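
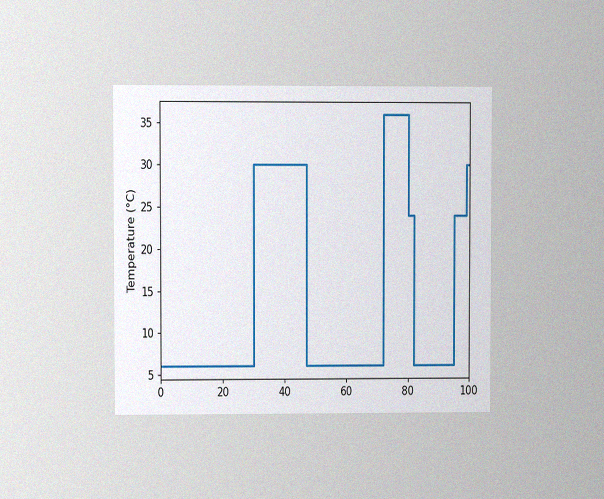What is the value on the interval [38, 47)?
30°C

The chart is viewed at a slight angle, with some photo noise. On [38, 47) the step sits at 30°C.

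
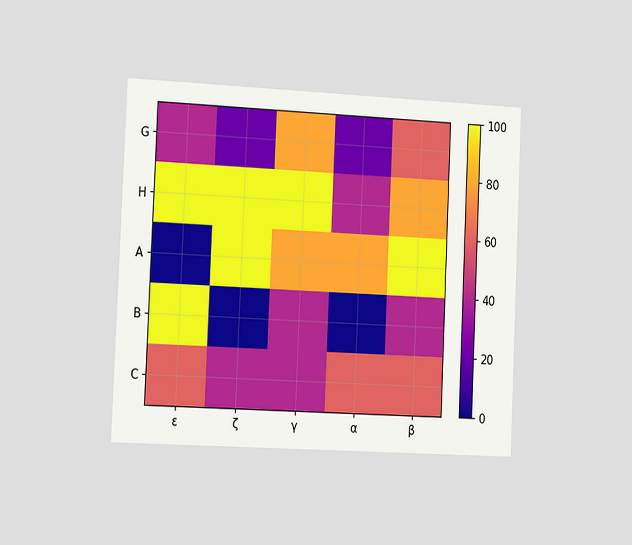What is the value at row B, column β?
The chart is tilted about 3° clockwise and viewed slightly from the left. Matching cell (B, β) against the colorbar gives 40.

40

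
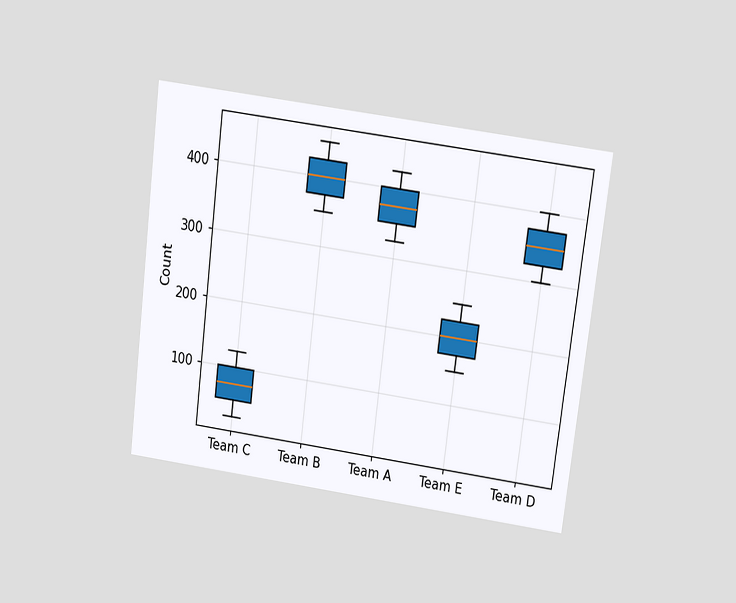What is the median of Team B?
400

The chart is tilted about 7° clockwise and viewed slightly from above. The median line in the Team B box sits at 400.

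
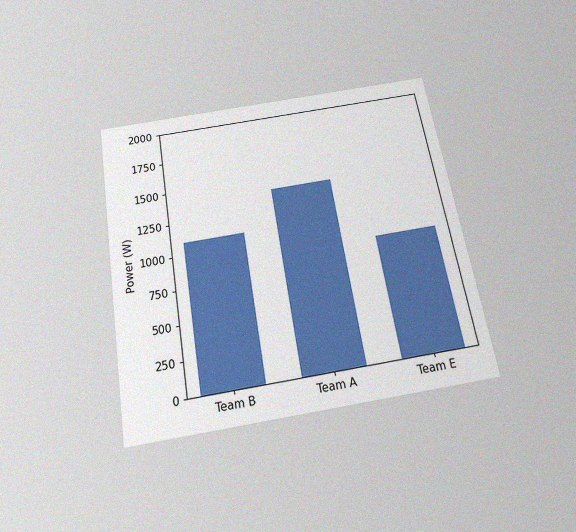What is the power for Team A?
1400W

The chart is tilted about 10° counter-clockwise and viewed slightly from below, with some photo noise. Reading along the chart's y-axis, the Team A bar reaches 1400W.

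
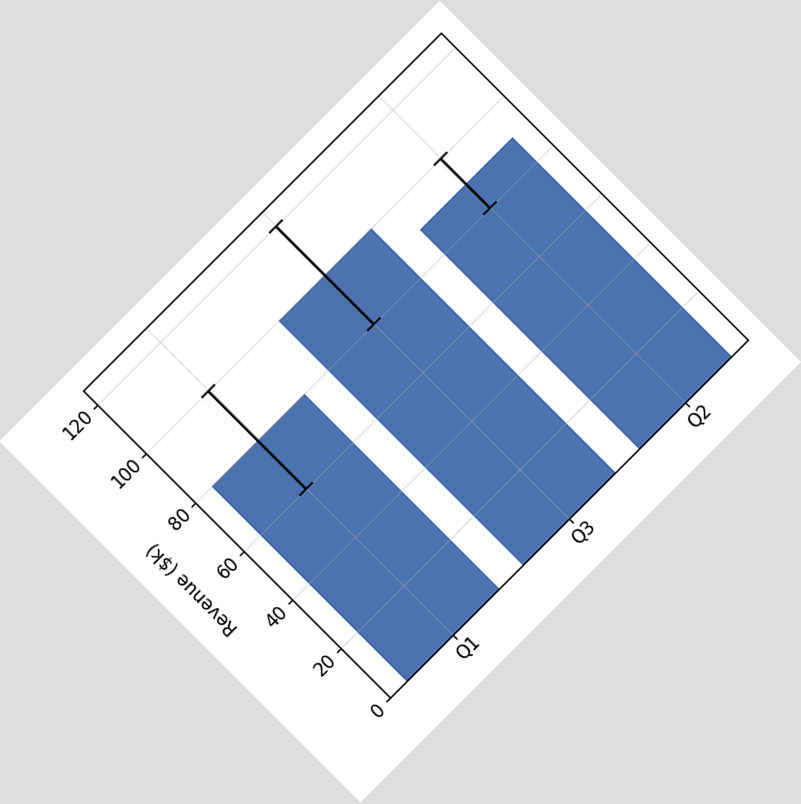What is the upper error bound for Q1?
$100k

The chart is tilted about 45° counter-clockwise. The Q1 bar's upper whisker reaches $100k.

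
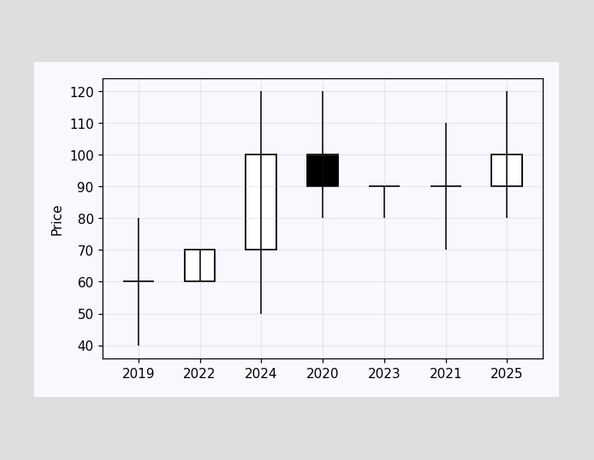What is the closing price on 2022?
70

The 2022 candle closes at 70.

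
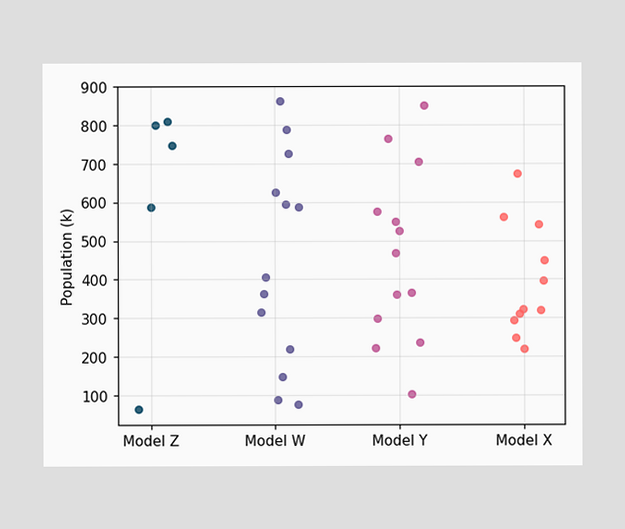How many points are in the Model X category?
11

Counting the markers in the Model X column gives 11.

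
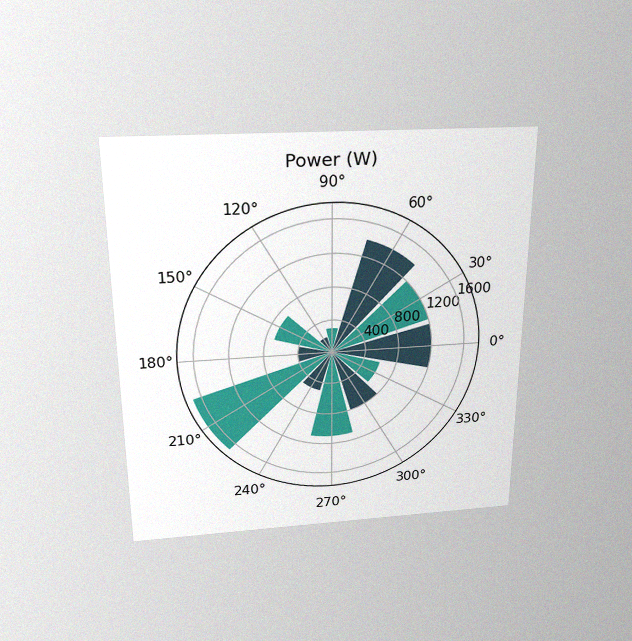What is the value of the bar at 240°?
500W

The chart is viewed slightly from above, with some photo noise. The bar at 240° reaches 500W on the radial axis.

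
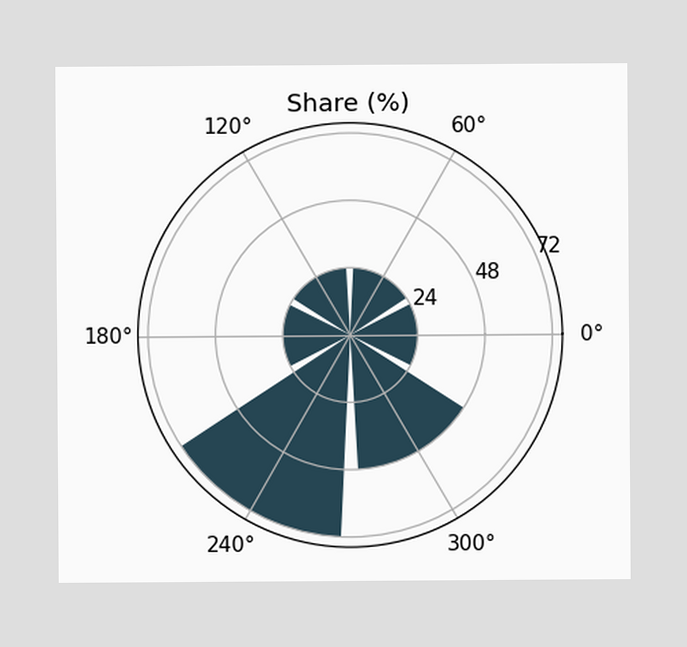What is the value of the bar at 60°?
The bar at 60° reaches 24% on the radial axis.

24%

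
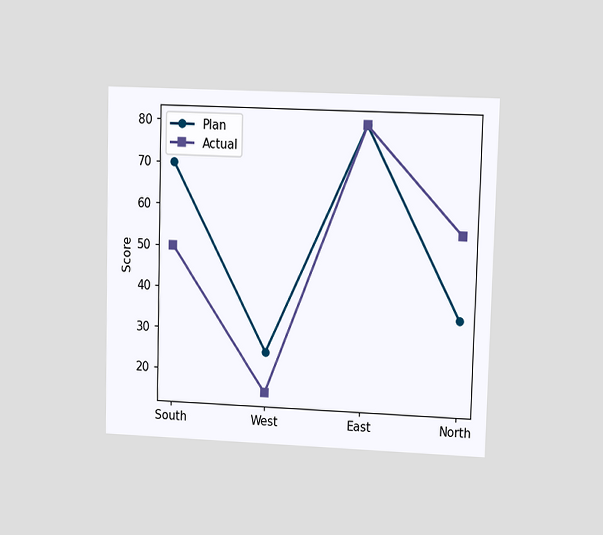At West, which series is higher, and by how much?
Plan, by 10

The chart is viewed at a slight angle. At West, Plan sits above the other line by 10.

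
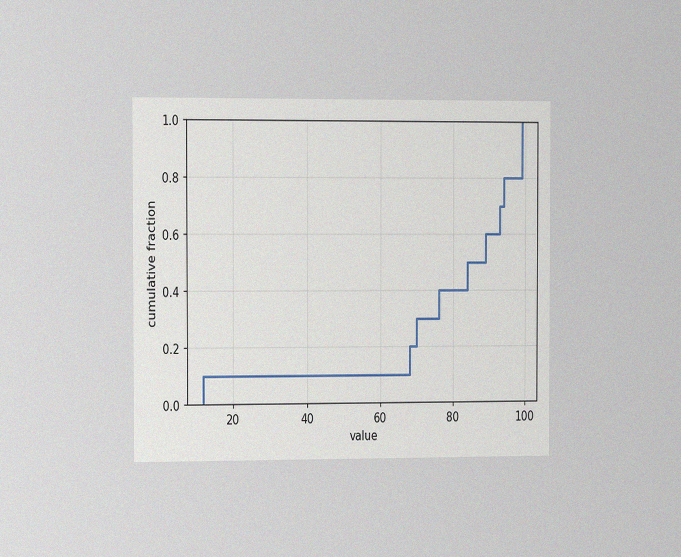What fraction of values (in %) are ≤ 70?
30%

The chart is viewed slightly from the left, with some photo noise. At x=70 the ECDF step is at 30%.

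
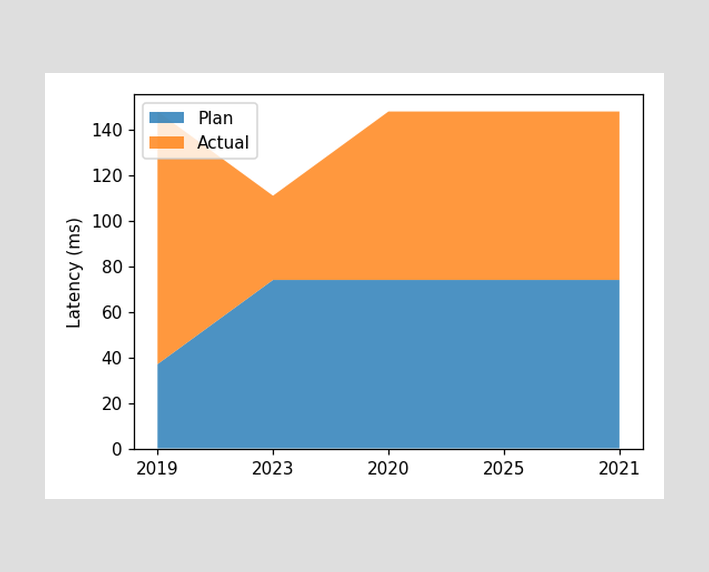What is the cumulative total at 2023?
111ms

The stacked total at 2023 reaches 111ms.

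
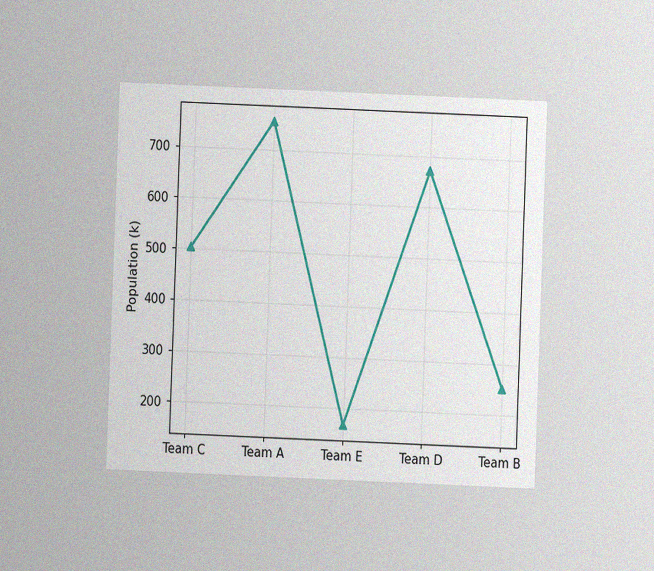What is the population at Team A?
756k

The chart is tilted about 2° clockwise and viewed at a slight angle, with some photo noise. At Team A, the line is at 756k.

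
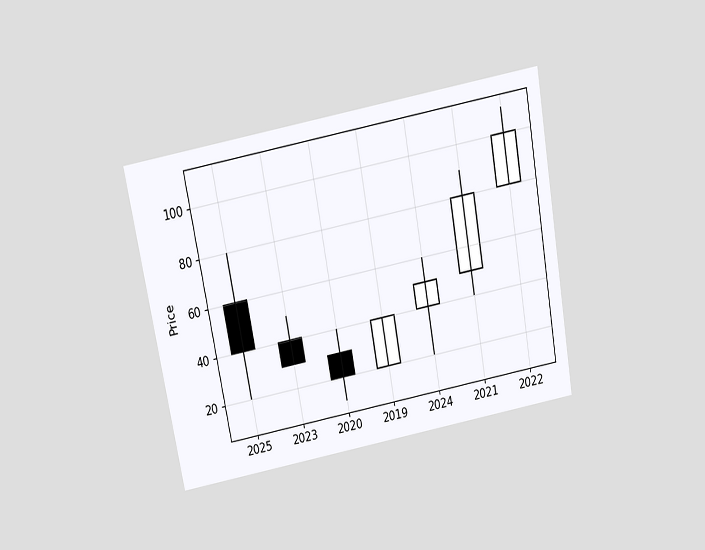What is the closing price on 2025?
40

The chart is tilted about 10° counter-clockwise and viewed slightly from above. The 2025 candle closes at 40.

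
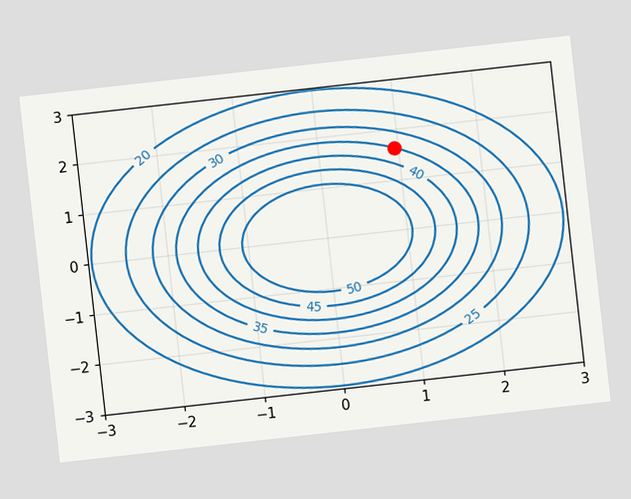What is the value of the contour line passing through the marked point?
The chart is tilted about 6° counter-clockwise. The marked point sits on the contour labelled 35.

35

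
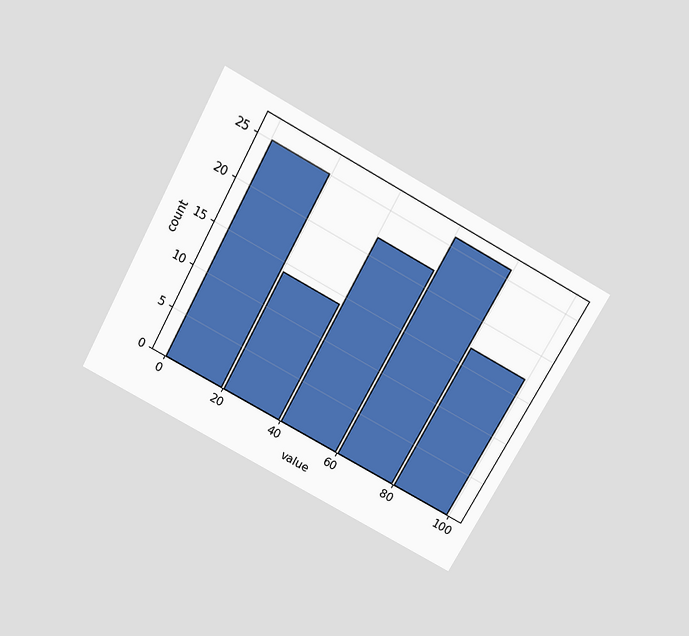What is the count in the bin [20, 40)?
The chart is tilted about 29° clockwise and viewed slightly from above. The [20, 40) bin has height 14.

14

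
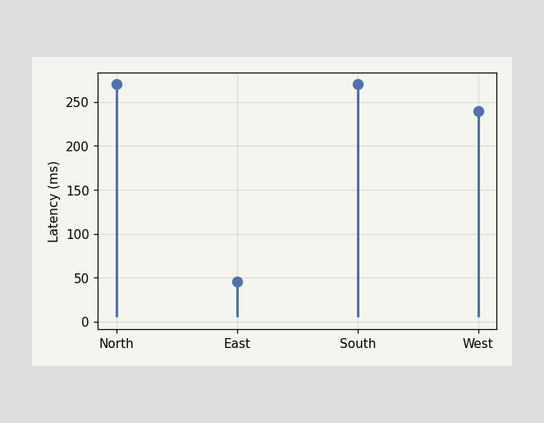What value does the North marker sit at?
The North marker sits at 270ms.

270ms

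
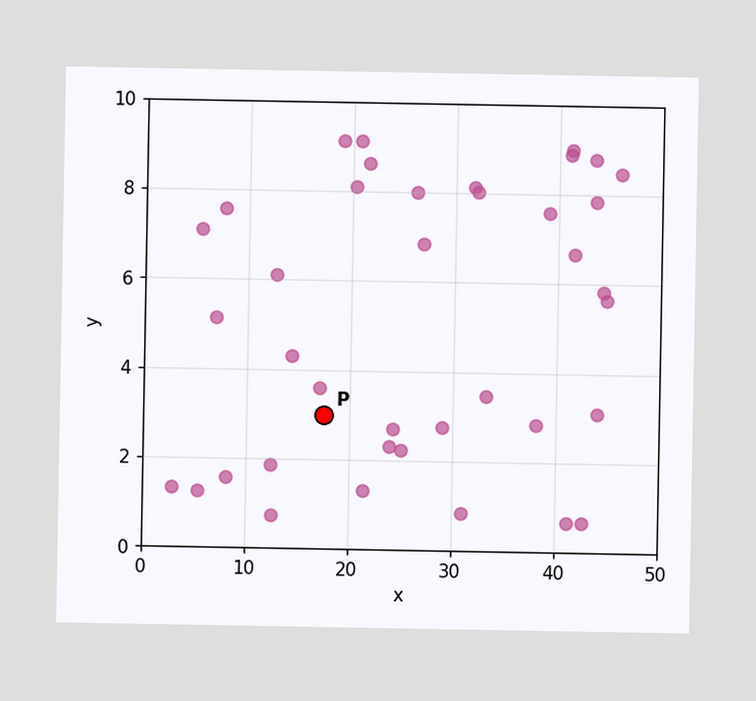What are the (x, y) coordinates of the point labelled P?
Following the gridlines from P to each axis, P sits at (17.5, 3).

(17.5, 3)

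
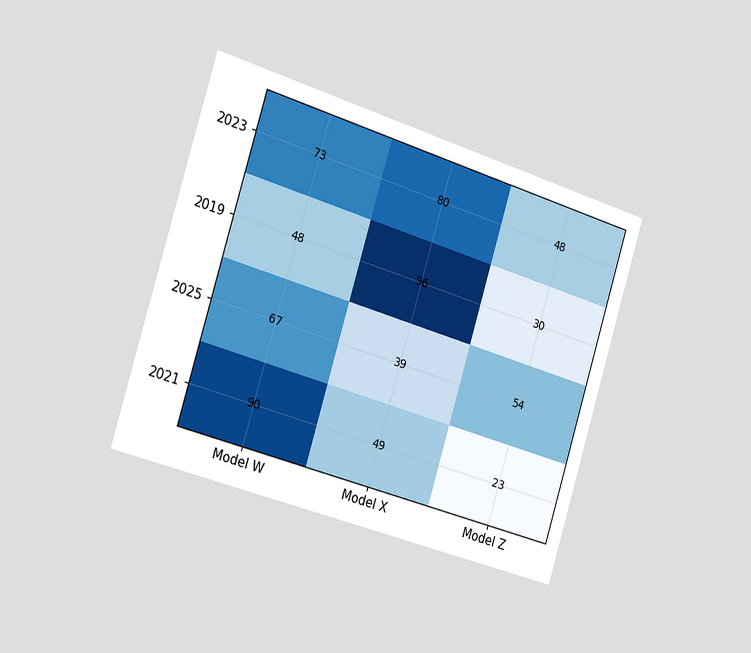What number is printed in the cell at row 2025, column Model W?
67

The chart is tilted about 17° clockwise and viewed slightly from the left. The (2025, Model W) cell reads 67.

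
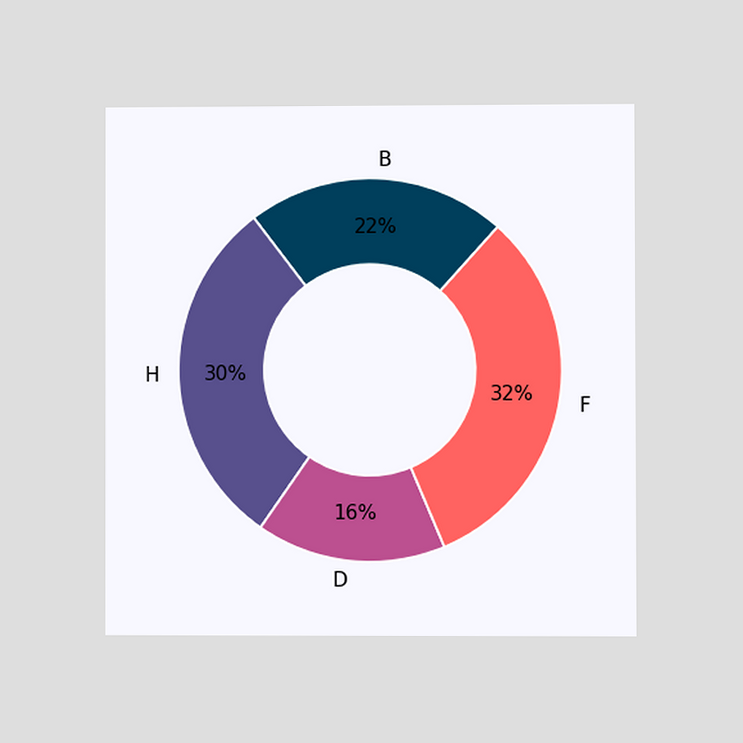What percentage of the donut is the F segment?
The chart is viewed at a slight angle. The F segment takes up 32% of the ring.

32%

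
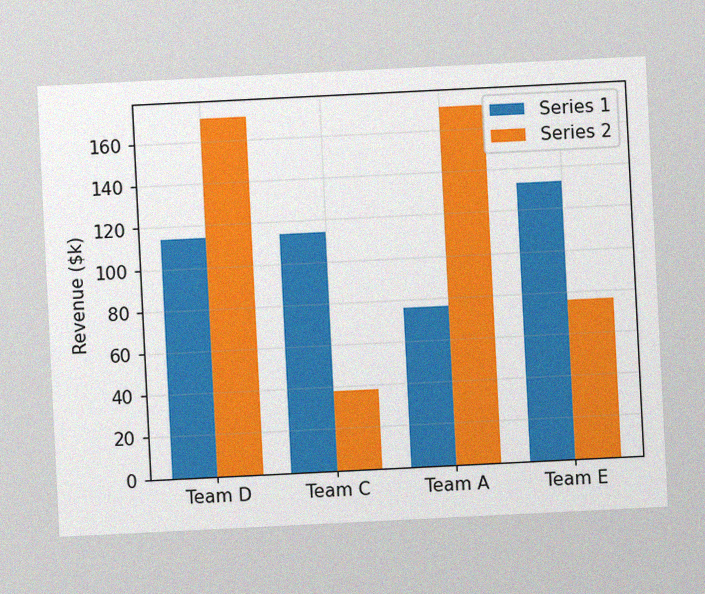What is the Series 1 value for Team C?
$114k

The chart is tilted about 3° counter-clockwise, with some photo noise. The Series 1 bar at Team C reaches $114k on the y-axis.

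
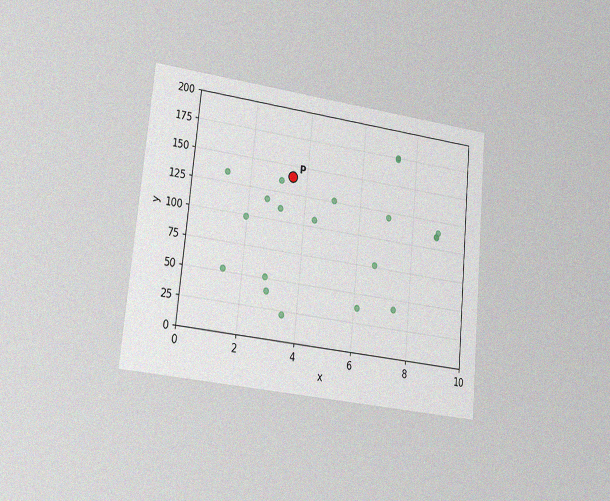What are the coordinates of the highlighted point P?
The chart is tilted about 6° clockwise and viewed at a slight angle, with some photo noise. Following the gridlines from P to each axis, P sits at (3.5, 140).

(3.5, 140)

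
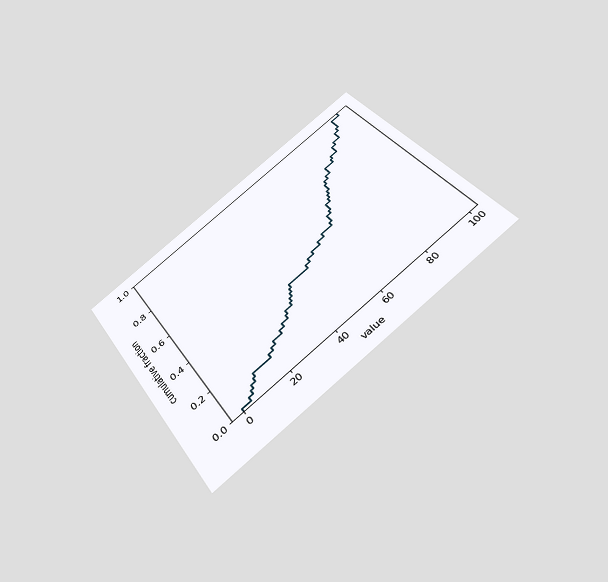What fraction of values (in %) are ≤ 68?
The chart is tilted about 34° counter-clockwise and viewed slightly from below. At x=68 the ECDF step is at 54%.

54%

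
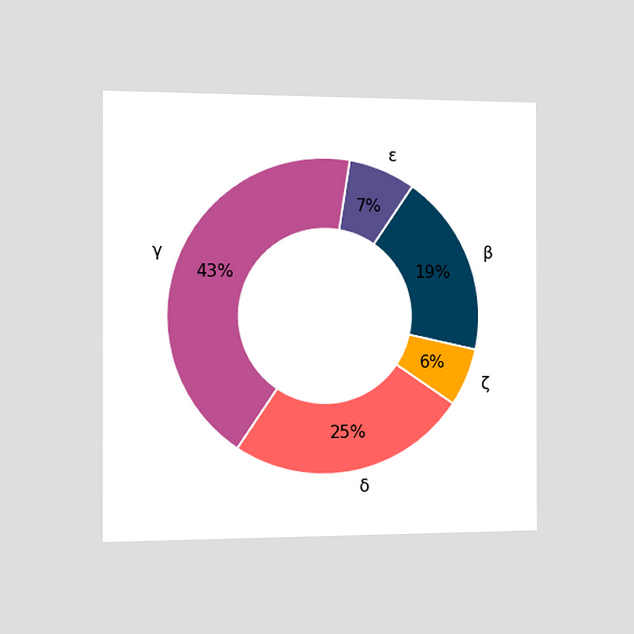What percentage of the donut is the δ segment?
25%

The chart is viewed slightly from the left. The δ segment takes up 25% of the ring.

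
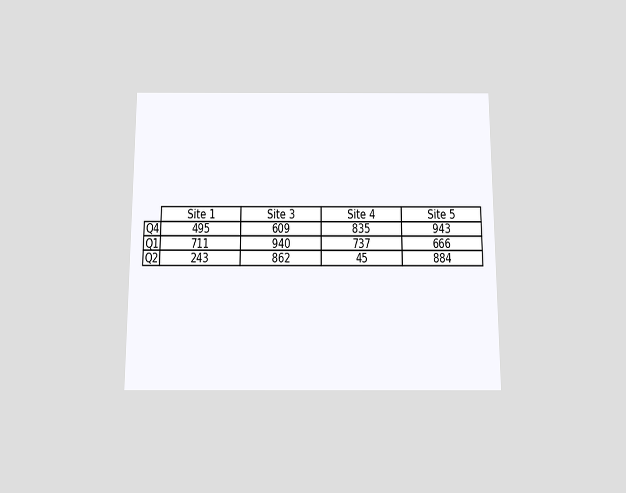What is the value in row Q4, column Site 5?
943

The chart is viewed slightly from below. The (Q4, Site 5) cell reads 943.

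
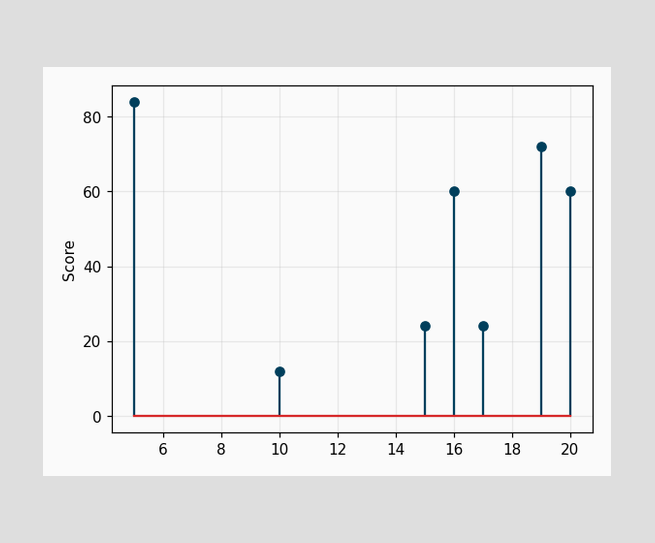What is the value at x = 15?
The stem at x=15 reaches 24.

24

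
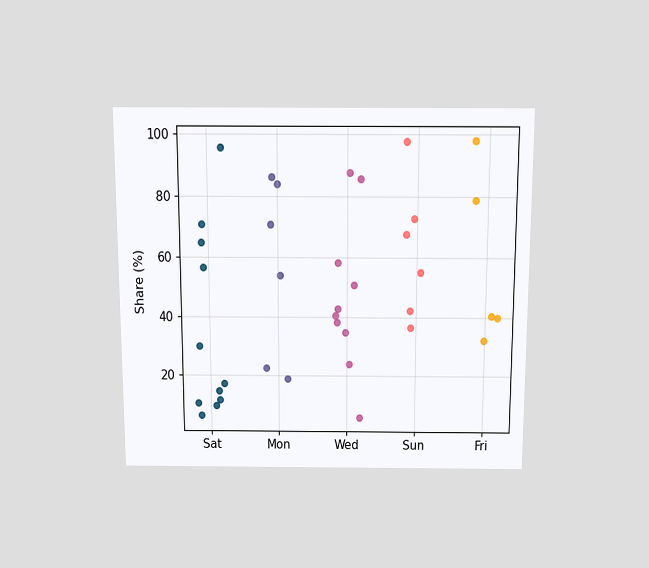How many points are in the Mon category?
6

The chart is viewed slightly from above. Counting the markers in the Mon column gives 6.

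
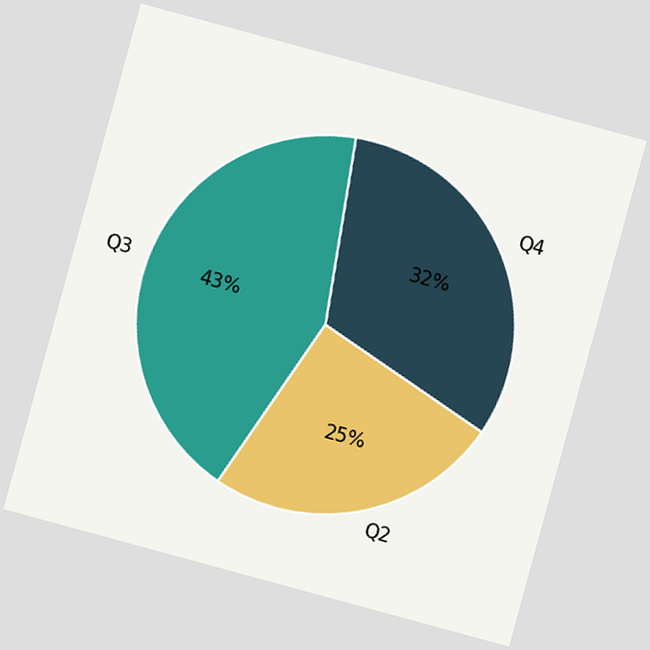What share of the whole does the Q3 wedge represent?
The chart is tilted about 15° clockwise. The Q3 slice takes up 43% of the pie.

43%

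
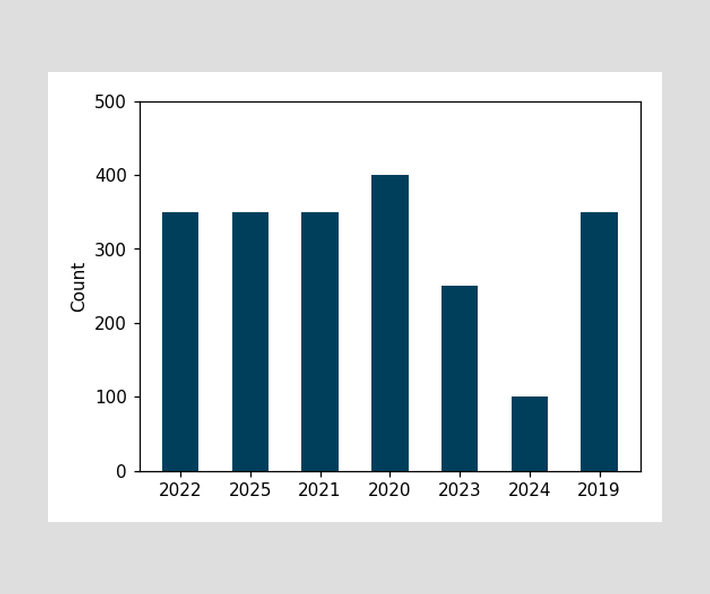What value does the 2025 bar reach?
Reading along the chart's y-axis, the 2025 bar reaches 350.

350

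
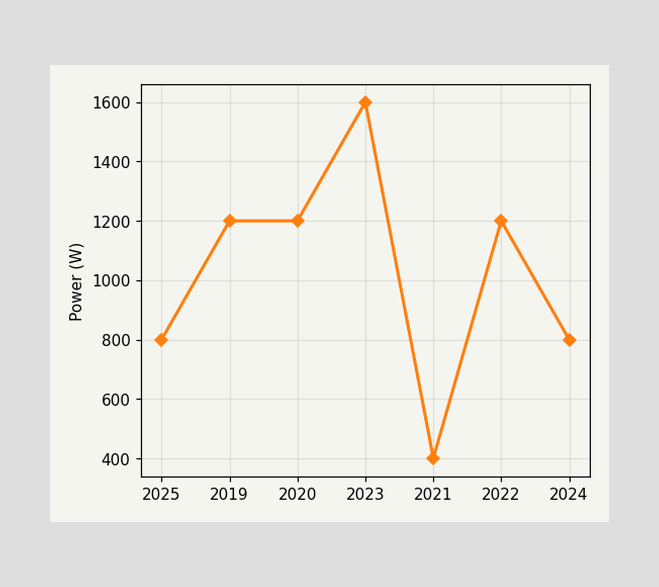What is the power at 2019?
1200W

At 2019, the line is at 1200W.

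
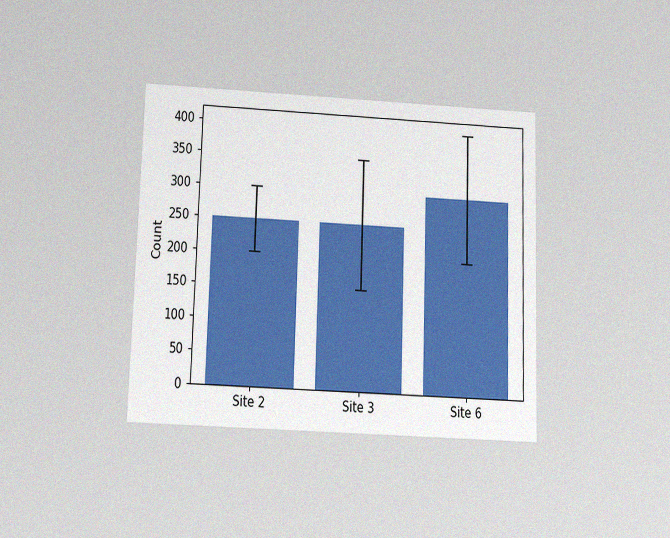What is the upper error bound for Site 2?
300

The chart is viewed slightly from below, with some photo noise. The Site 2 bar's upper whisker reaches 300.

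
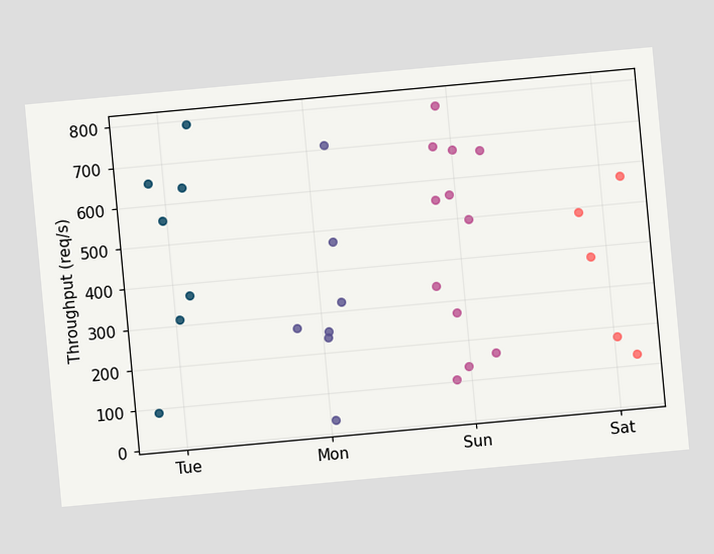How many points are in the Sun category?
The chart is tilted about 5° counter-clockwise. Counting the markers in the Sun column gives 12.

12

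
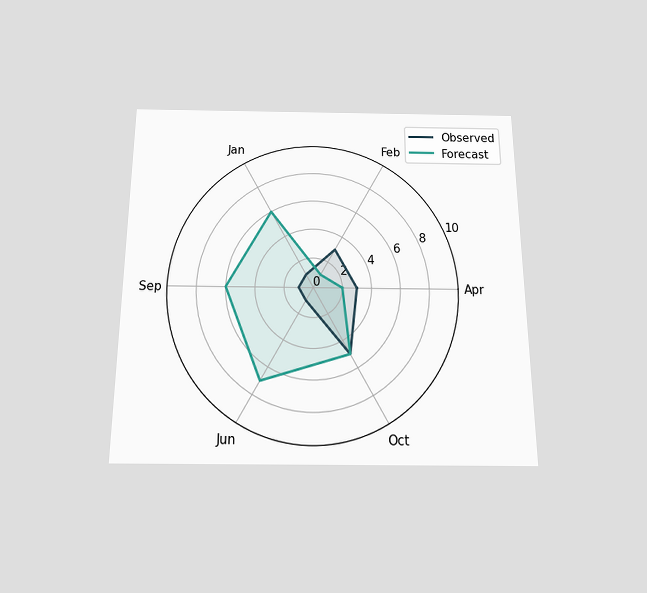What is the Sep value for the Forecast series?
The chart is viewed slightly from below. On the Sep axis, Forecast reaches 6.

6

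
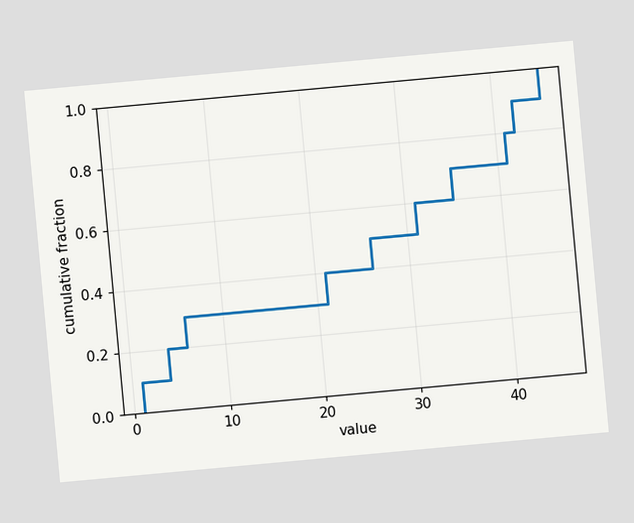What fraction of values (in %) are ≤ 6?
30%

The chart is tilted about 5° counter-clockwise. At x=6 the ECDF step is at 30%.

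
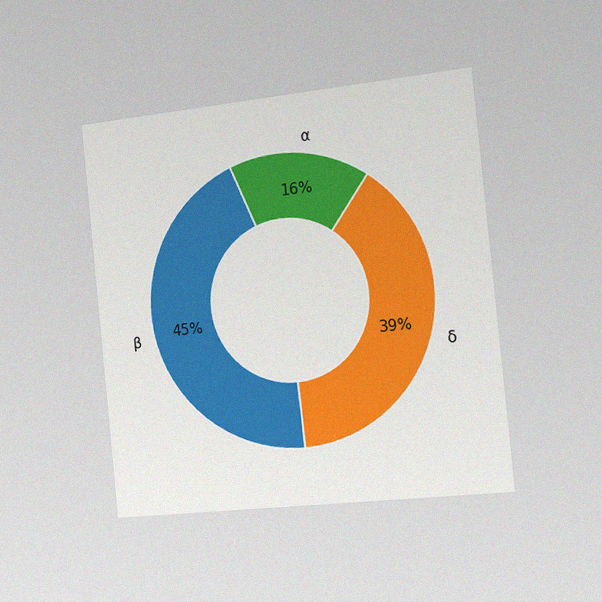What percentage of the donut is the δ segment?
The chart is tilted about 6° counter-clockwise and viewed slightly from the right, with some photo noise. The δ segment takes up 39% of the ring.

39%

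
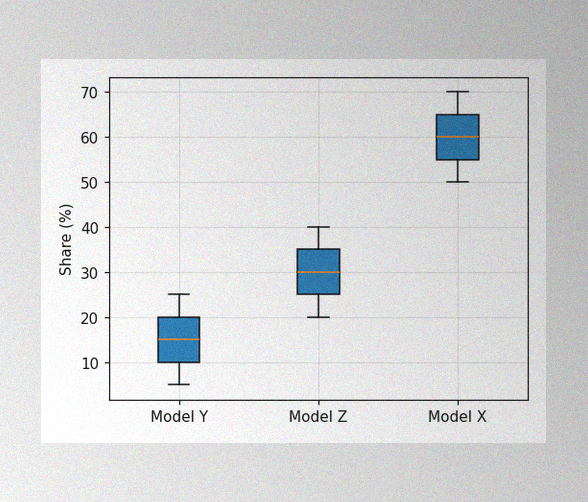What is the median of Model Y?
The image has some photo noise and uneven lighting. The median line in the Model Y box sits at 15%.

15%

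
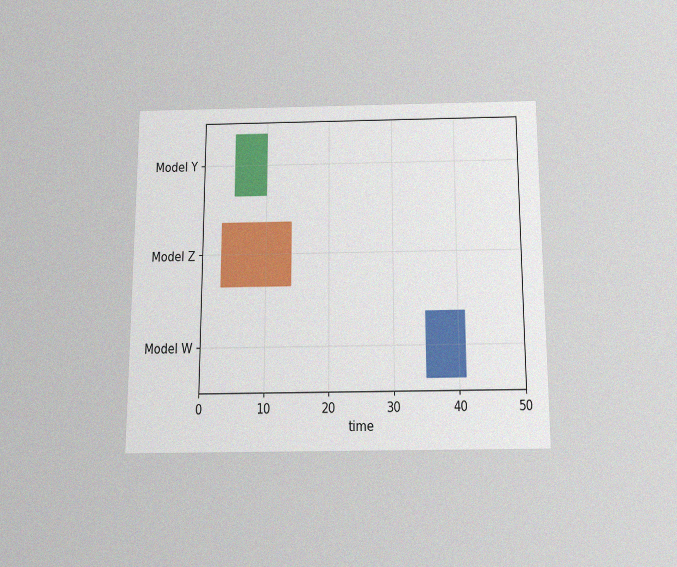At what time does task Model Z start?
3

The chart is viewed slightly from below, with some photo noise. The Model Z bar begins at t=3.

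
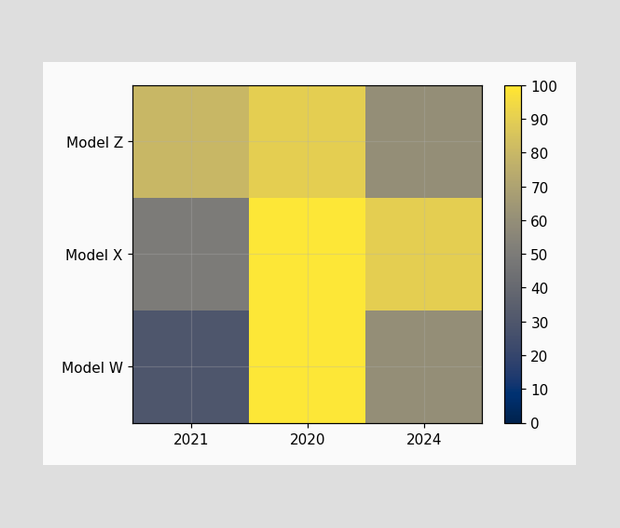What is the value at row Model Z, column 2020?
Matching cell (Model Z, 2020) against the colorbar gives 90.

90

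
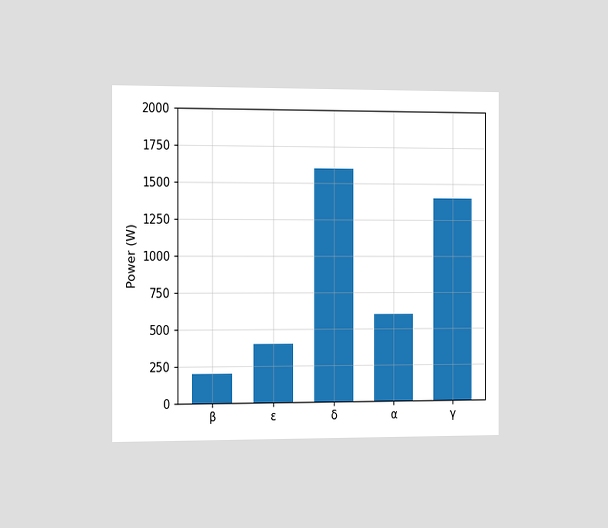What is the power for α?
600W

The chart is viewed slightly from the left. Reading along the chart's y-axis, the α bar reaches 600W.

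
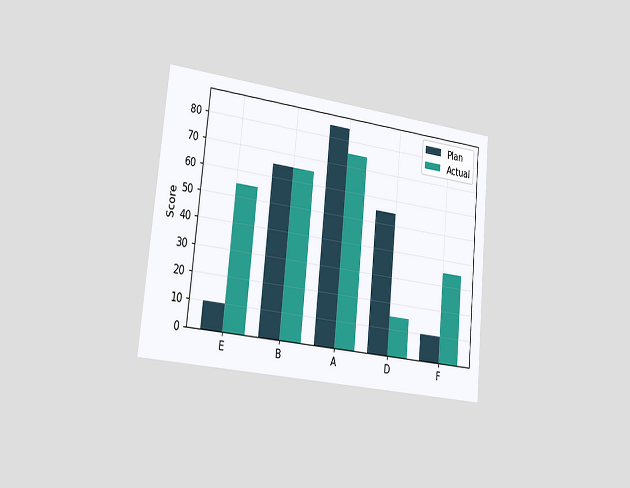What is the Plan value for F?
The chart is tilted about 6° clockwise and viewed slightly from the left. The Plan bar at F reaches 10 on the y-axis.

10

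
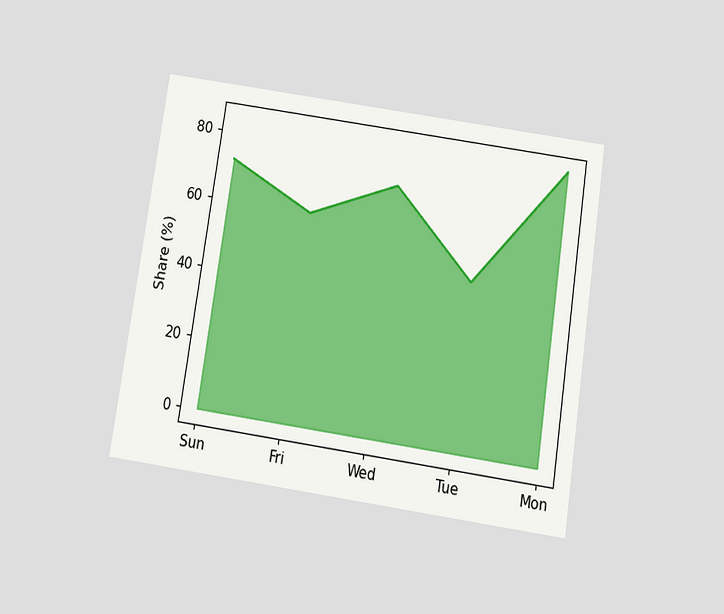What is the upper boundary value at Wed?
The chart is tilted about 9° clockwise and viewed slightly from below. At Wed the upper boundary is at 72%.

72%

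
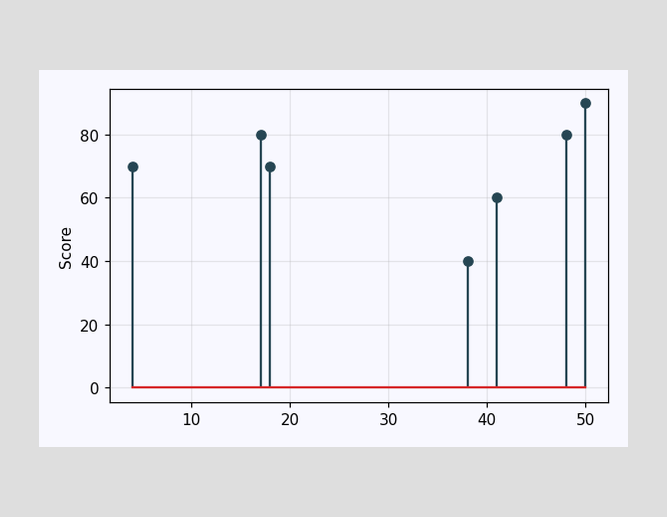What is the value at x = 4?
The stem at x=4 reaches 70.

70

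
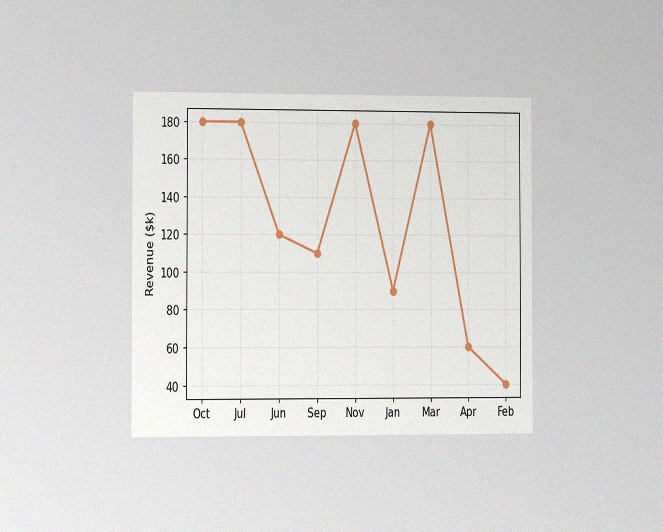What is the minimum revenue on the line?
The chart is viewed slightly from the left, with some photo noise. The lowest point is at Feb, and reading across to the y-axis gives $40k.

$40k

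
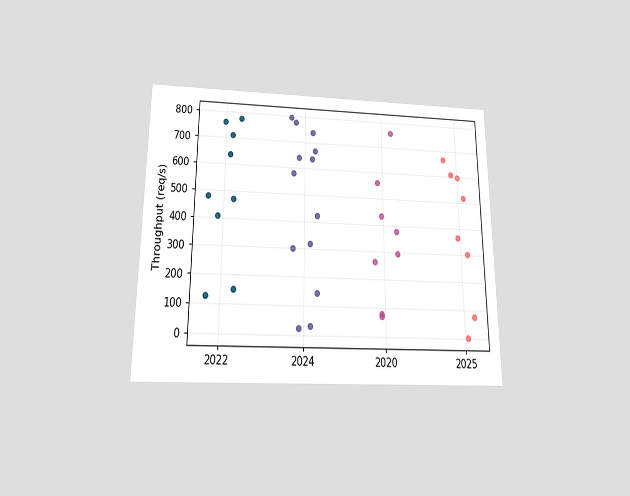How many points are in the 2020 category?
8

The chart is viewed slightly from below. Counting the markers in the 2020 column gives 8.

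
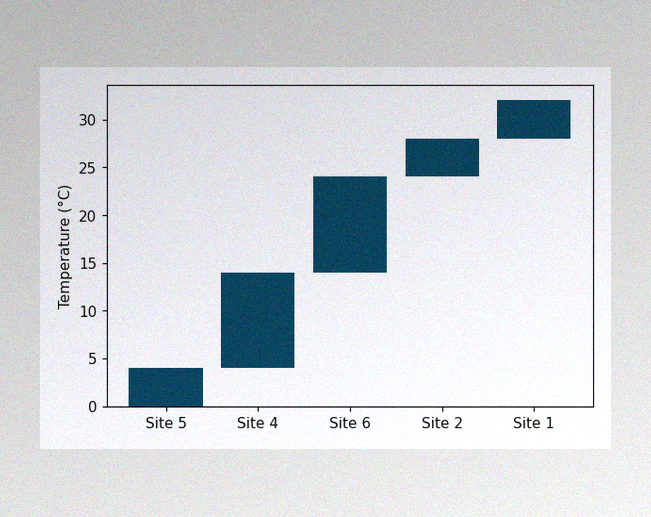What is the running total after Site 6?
24°C

The image has some photo noise and uneven lighting. After Site 6 the running total reaches 24°C.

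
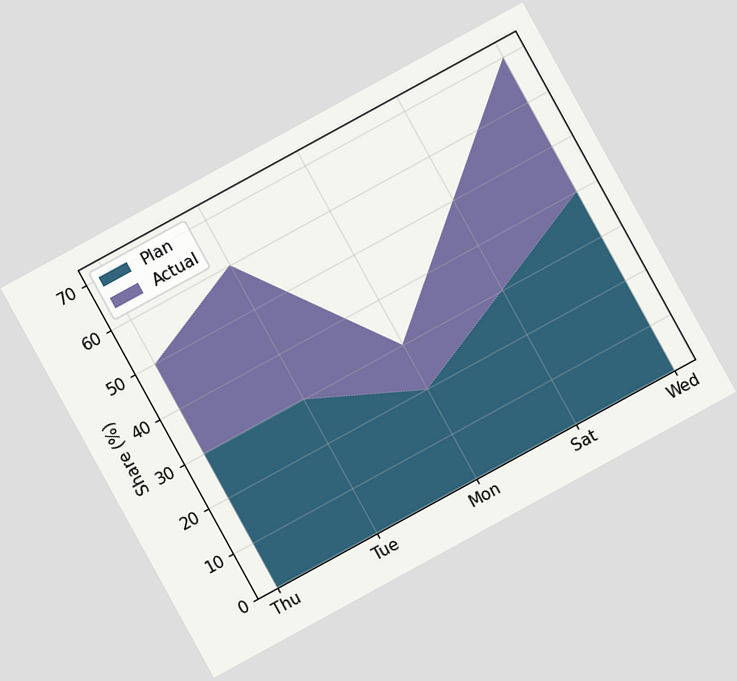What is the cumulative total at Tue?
The chart is tilted about 29° counter-clockwise. The stacked total at Tue reaches 60%.

60%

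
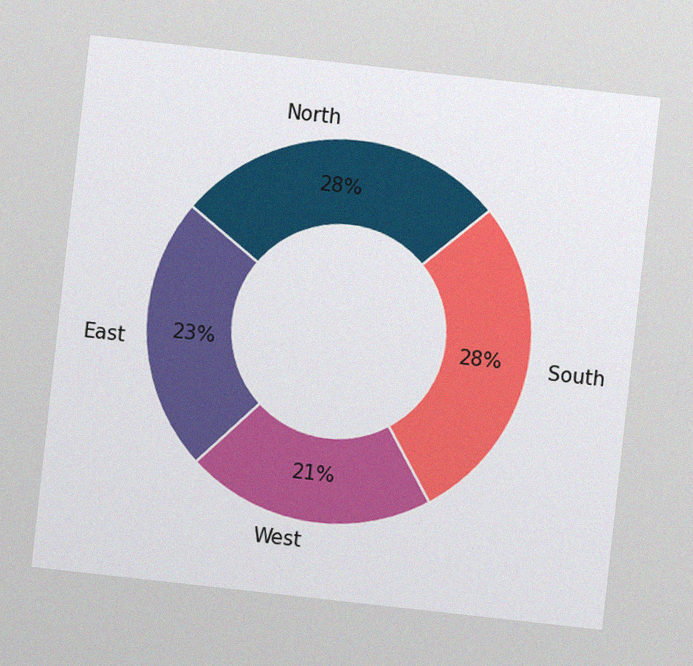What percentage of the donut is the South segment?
28%

The chart is tilted about 6° clockwise, with some photo noise. The South segment takes up 28% of the ring.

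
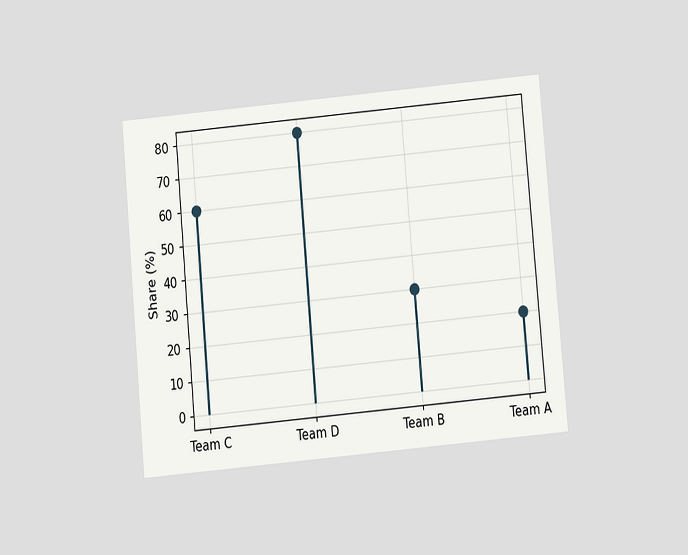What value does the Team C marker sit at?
The chart is tilted about 5° counter-clockwise and viewed slightly from below. The Team C marker sits at 60%.

60%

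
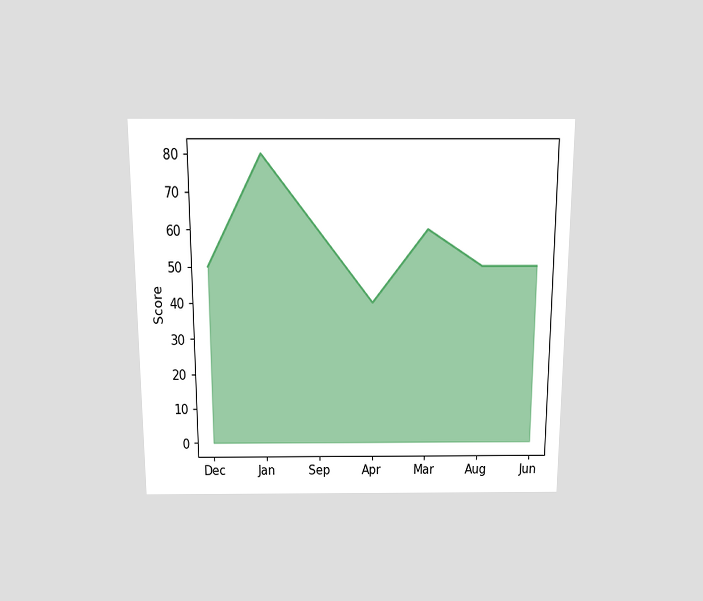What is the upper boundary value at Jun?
50

The chart is viewed slightly from above. At Jun the upper boundary is at 50.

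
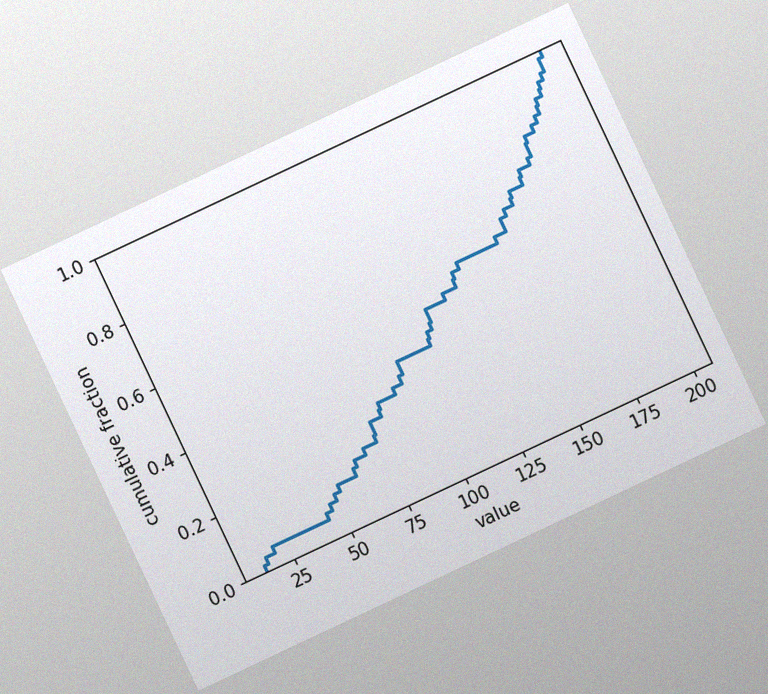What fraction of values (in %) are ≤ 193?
The chart is tilted about 25° counter-clockwise, with some photo noise. At x=193 the ECDF step is at 92%.

92%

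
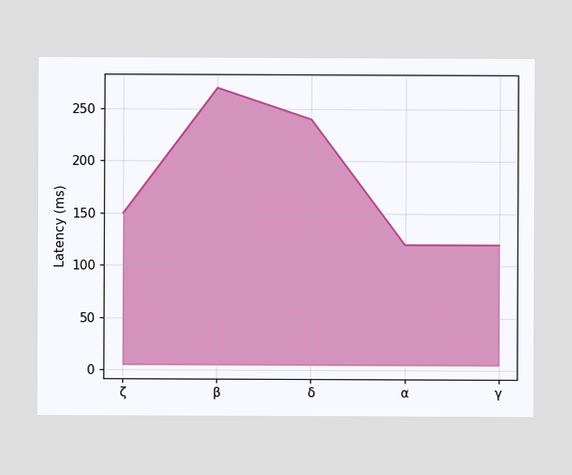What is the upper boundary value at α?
120ms

At α the upper boundary is at 120ms.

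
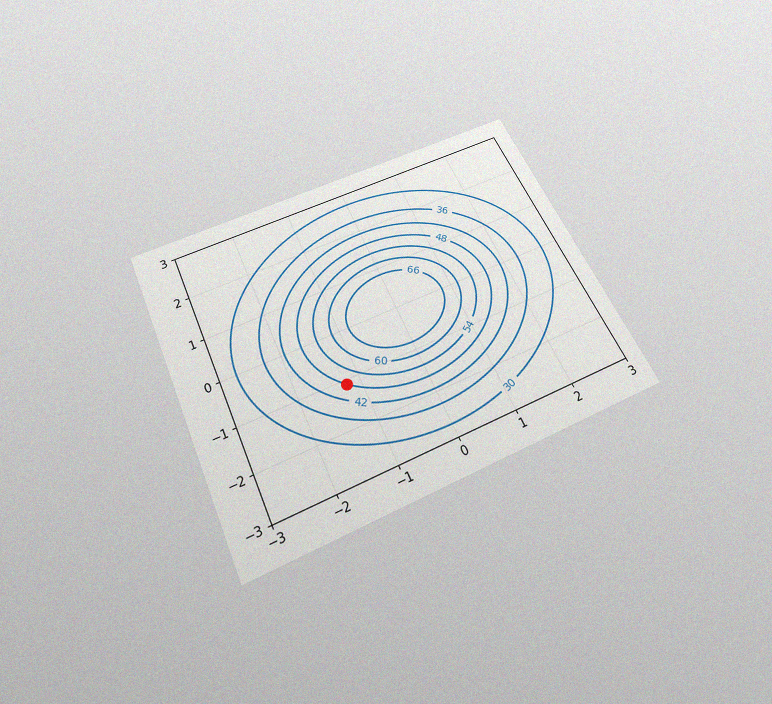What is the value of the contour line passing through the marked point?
48

The chart is tilted about 25° counter-clockwise and viewed slightly from below, with some photo noise. The marked point sits on the contour labelled 48.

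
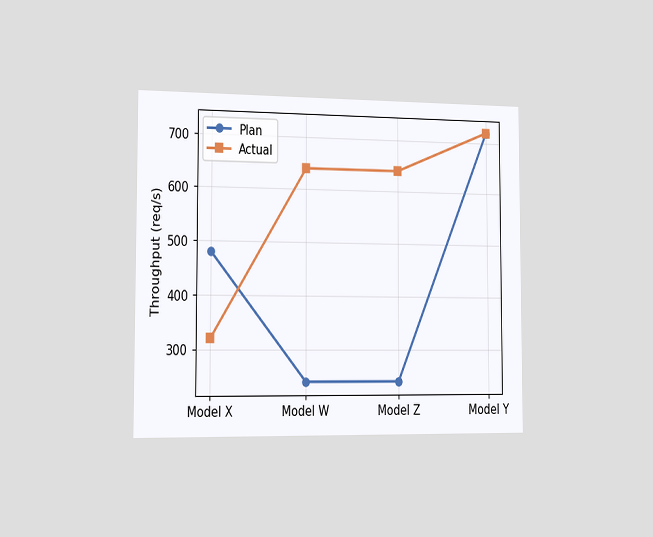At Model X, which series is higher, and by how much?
Plan, by 160req/s

The chart is viewed slightly from the left. At Model X, Plan sits above the other line by 160req/s.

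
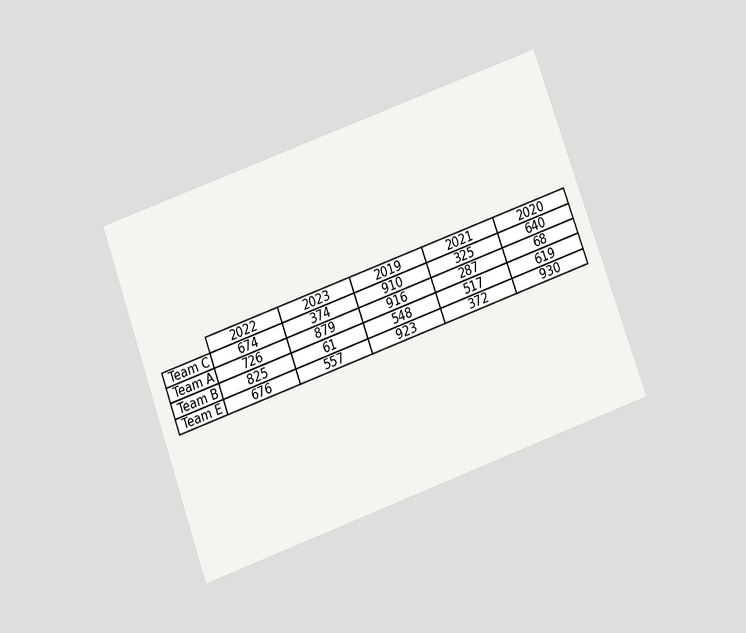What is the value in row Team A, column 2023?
879

The chart is tilted about 20° counter-clockwise and viewed slightly from below. The (Team A, 2023) cell reads 879.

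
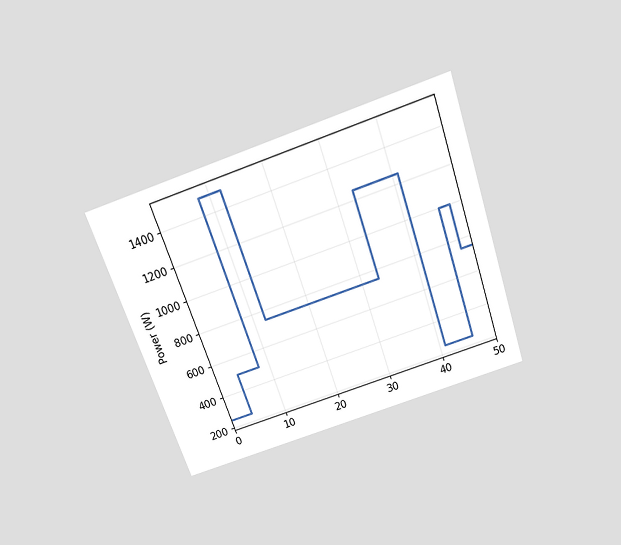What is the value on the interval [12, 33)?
The chart is tilted about 19° counter-clockwise and viewed slightly from above. On [12, 33) the step sits at 750W.

750W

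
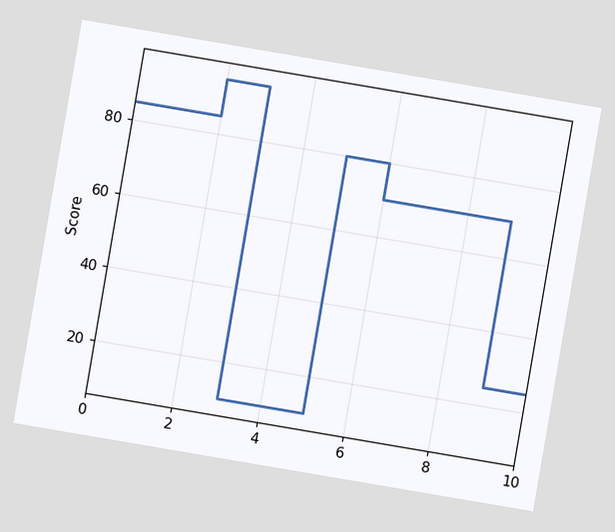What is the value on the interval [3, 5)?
10

The chart is tilted about 10° clockwise. On [3, 5) the step sits at 10.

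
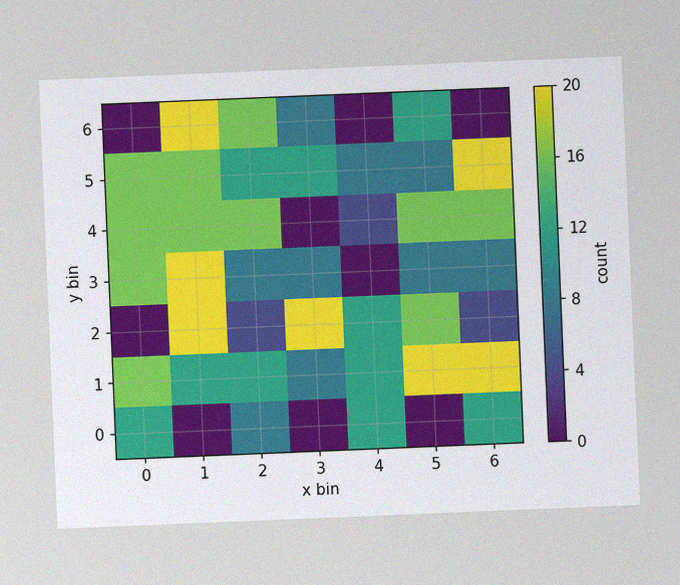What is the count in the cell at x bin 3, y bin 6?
8

The chart is tilted about 2° counter-clockwise, with some photo noise. Matching the cell (3, 6) against the colorbar gives 8.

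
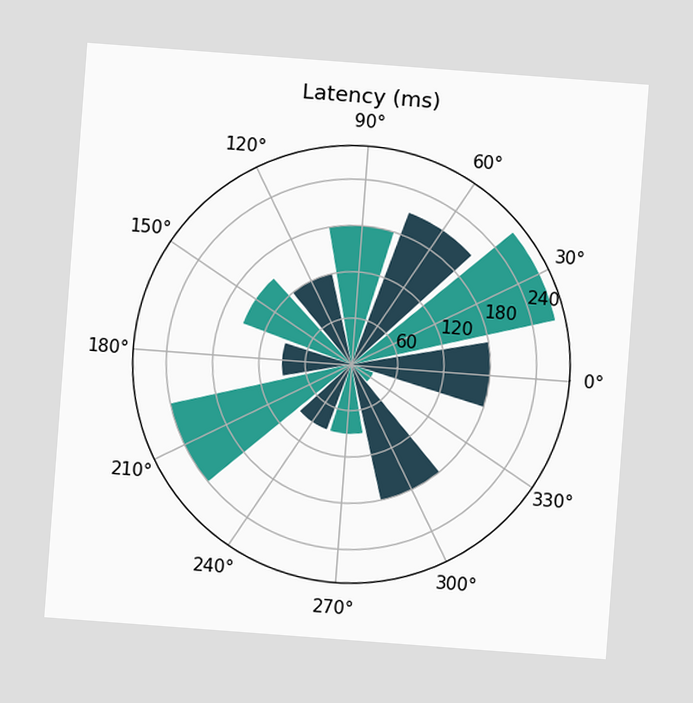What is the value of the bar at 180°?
90ms

The chart is tilted about 4° clockwise. The bar at 180° reaches 90ms on the radial axis.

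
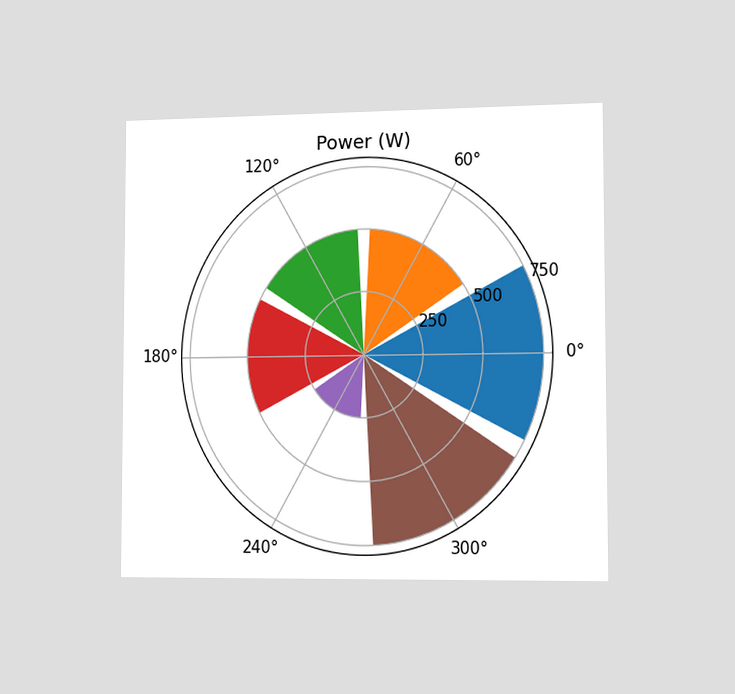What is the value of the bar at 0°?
750W

The chart is viewed slightly from the right. The bar at 0° reaches 750W on the radial axis.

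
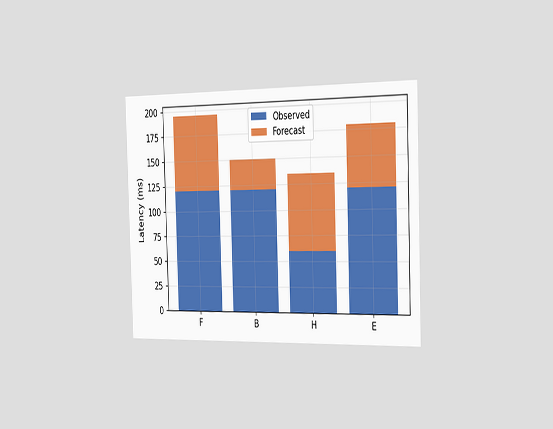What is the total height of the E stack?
The chart is viewed slightly from the right. The E stack's top reaches 180ms on the y-axis.

180ms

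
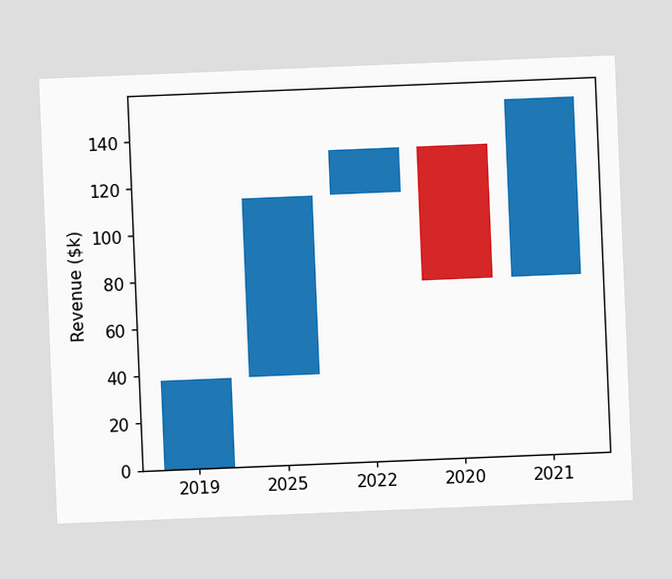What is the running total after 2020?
$76k

The chart is tilted about 2° counter-clockwise. After 2020 the running total reaches $76k.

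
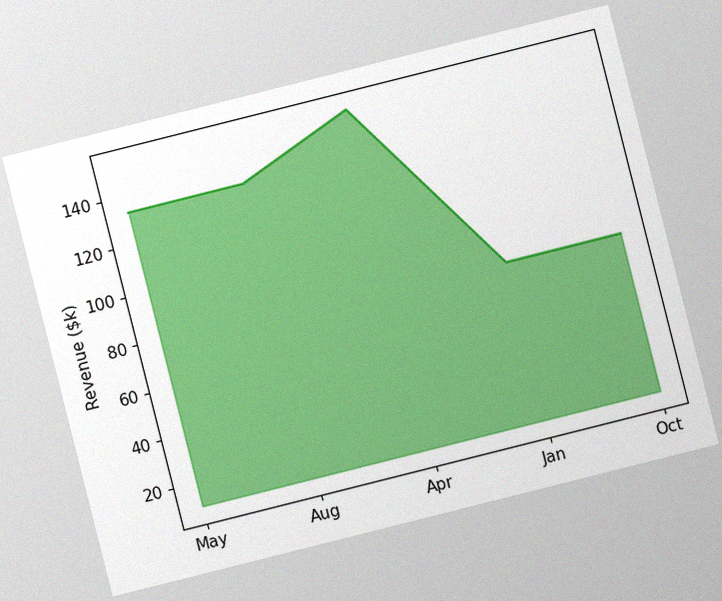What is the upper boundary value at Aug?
The chart is tilted about 14° counter-clockwise, with some photo noise. At Aug the upper boundary is at $133k.

$133k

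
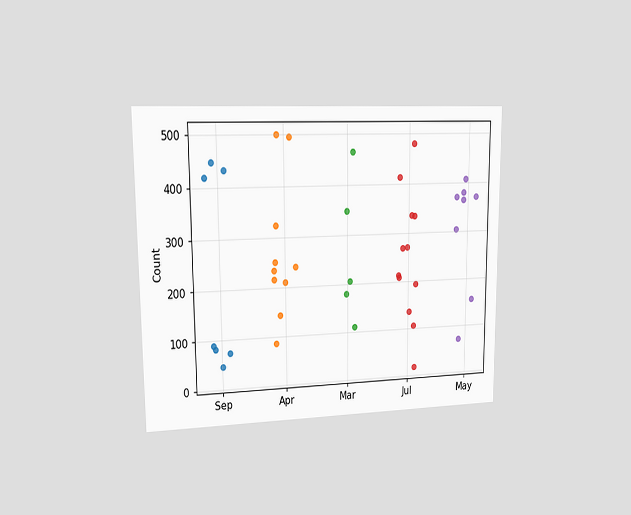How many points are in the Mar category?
5

The chart is viewed at a slight angle. Counting the markers in the Mar column gives 5.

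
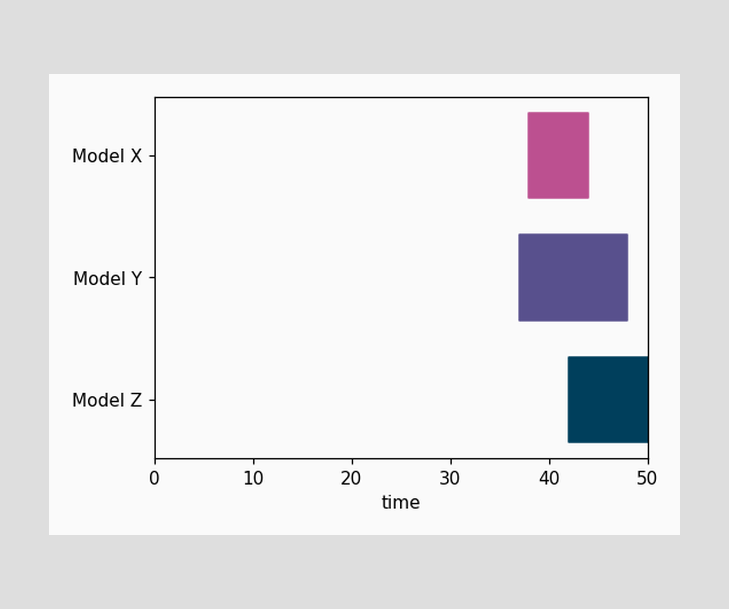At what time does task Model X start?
The Model X bar begins at t=38.

38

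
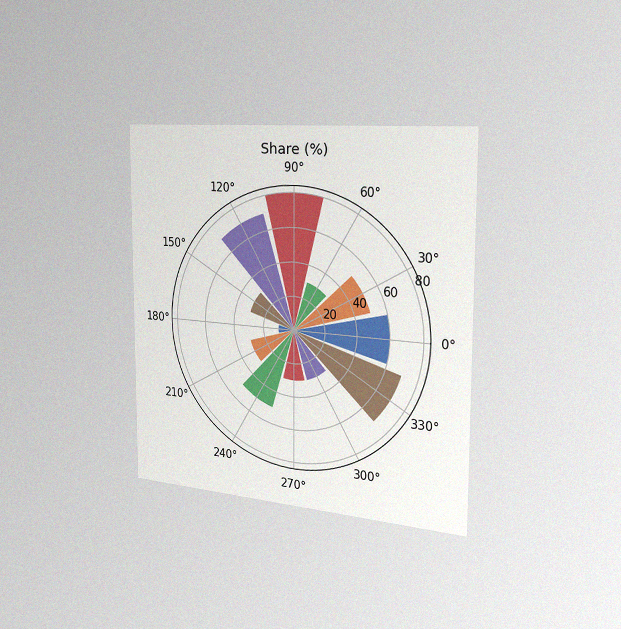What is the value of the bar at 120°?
70%

The chart is viewed slightly from the right, with some photo noise. The bar at 120° reaches 70% on the radial axis.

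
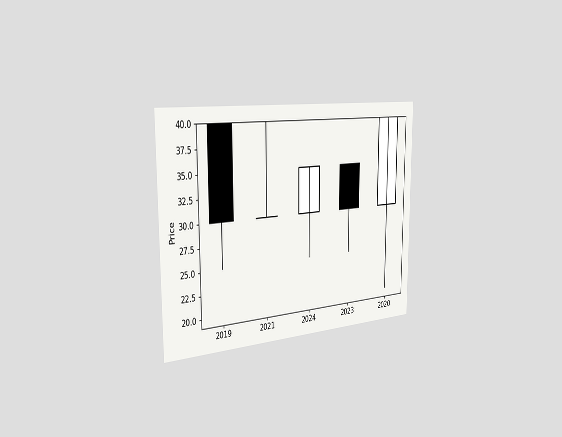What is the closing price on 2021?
30

The chart is viewed slightly from the left. The 2021 candle closes at 30.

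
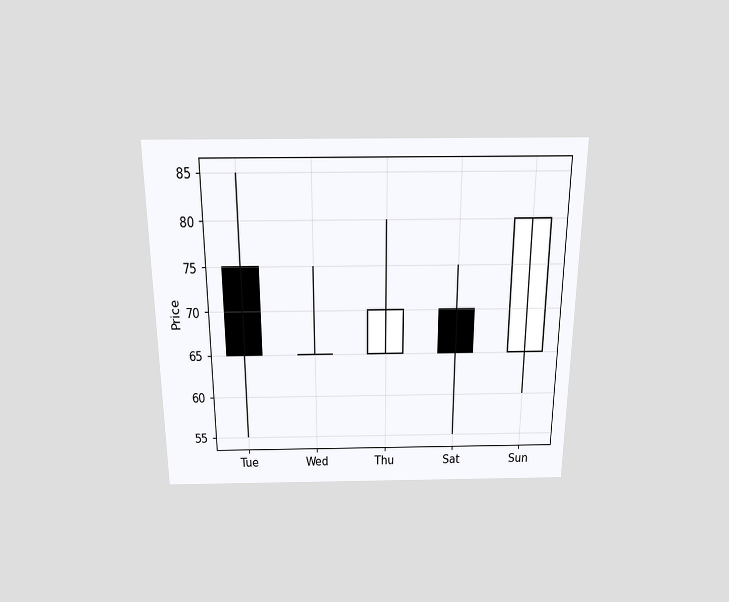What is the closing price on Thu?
The chart is viewed slightly from above. The Thu candle closes at 70.

70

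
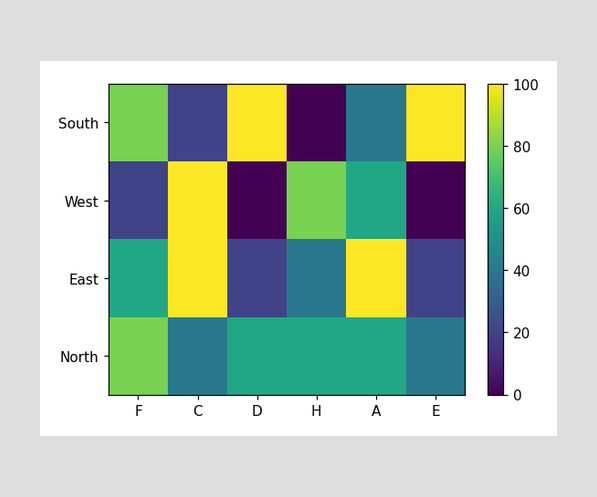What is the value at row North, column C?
40

Matching cell (North, C) against the colorbar gives 40.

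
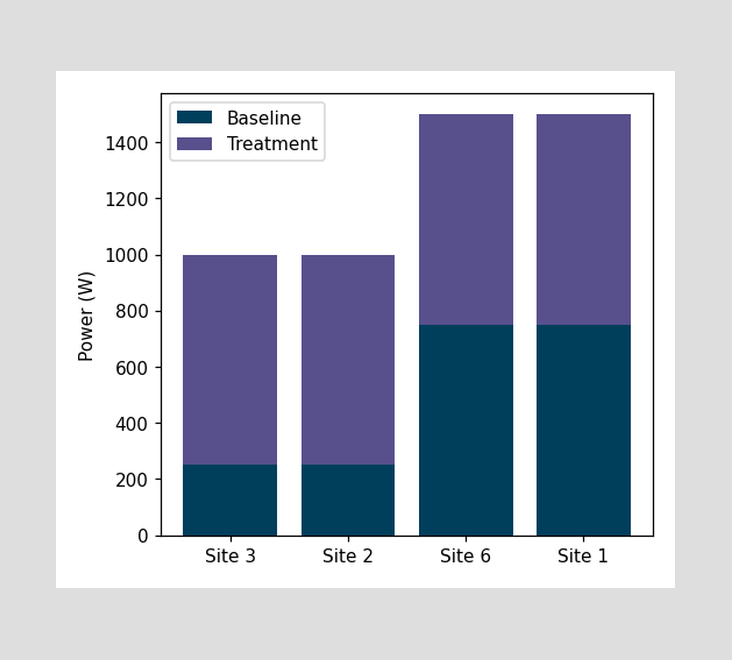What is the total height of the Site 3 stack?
1000W

The Site 3 stack's top reaches 1000W on the y-axis.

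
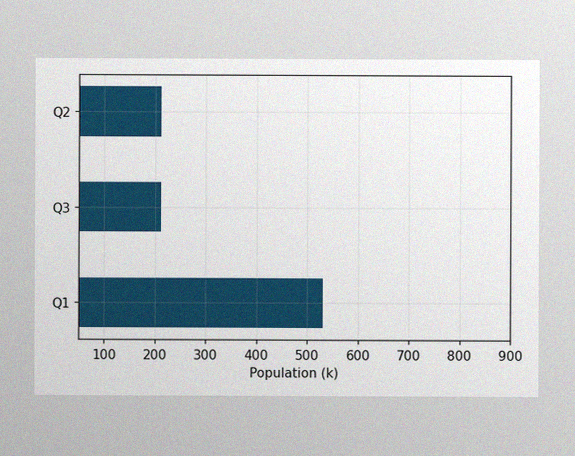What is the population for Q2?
212k

The image has some photo noise and uneven lighting. Reading along the chart's x-axis, the Q2 bar reaches 212k.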